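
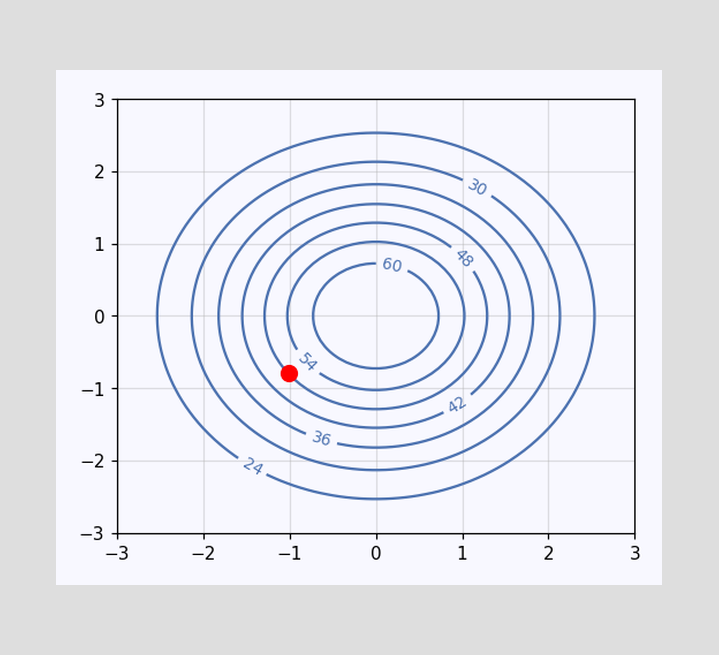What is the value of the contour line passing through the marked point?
48

The marked point sits on the contour labelled 48.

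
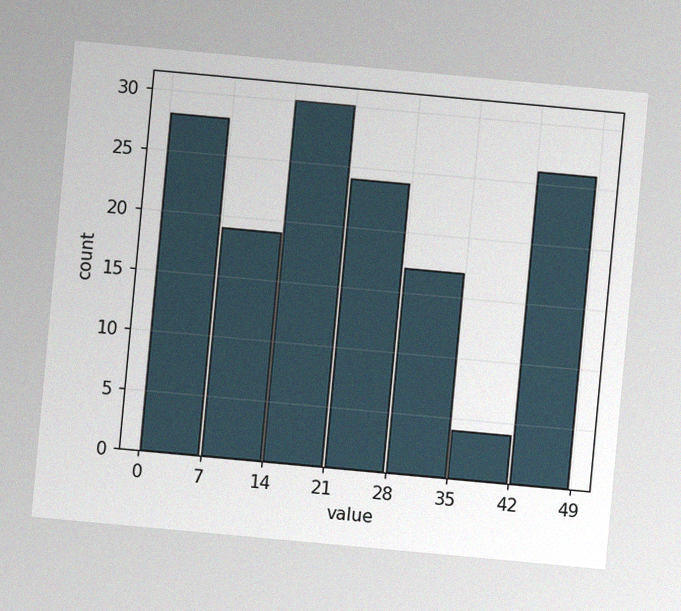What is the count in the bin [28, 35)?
17

The chart is tilted about 5° clockwise, with some photo noise. The [28, 35) bin has height 17.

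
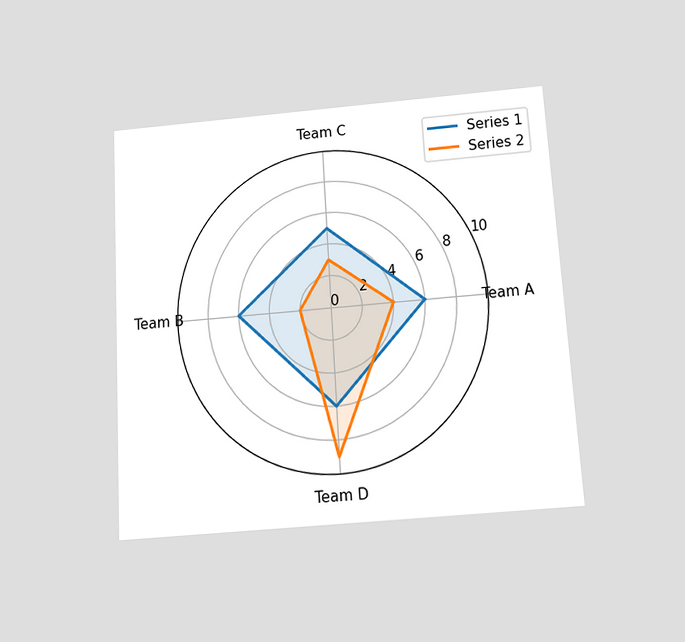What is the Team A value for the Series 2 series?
4

The chart is tilted about 3° counter-clockwise and viewed slightly from below. On the Team A axis, Series 2 reaches 4.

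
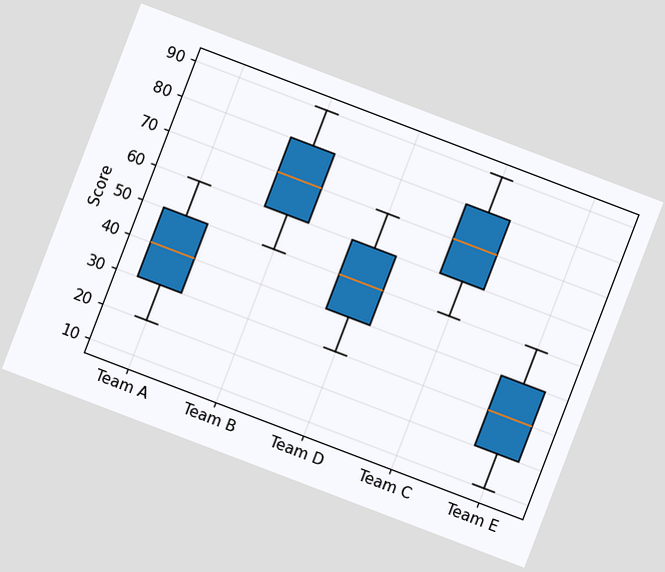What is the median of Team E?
The chart is tilted about 21° clockwise. The median line in the Team E box sits at 30.

30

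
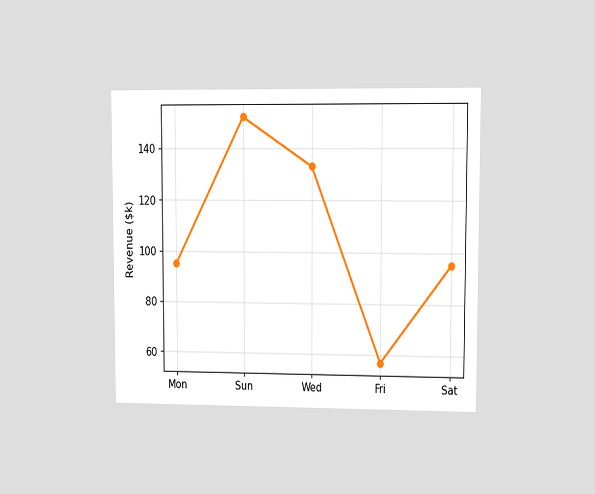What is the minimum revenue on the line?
$57k

The chart is viewed at a slight angle. The lowest point is at Fri, and reading across to the y-axis gives $57k.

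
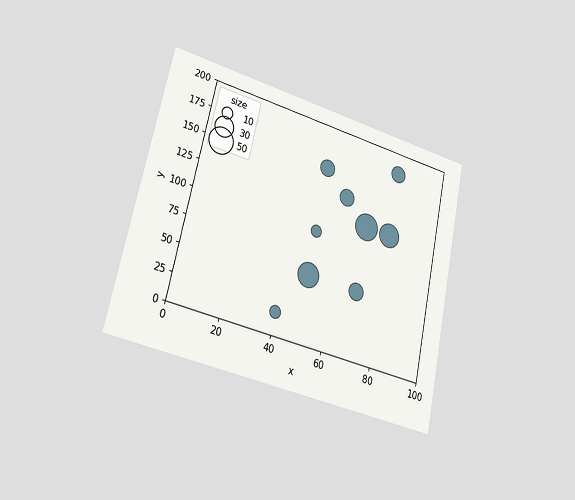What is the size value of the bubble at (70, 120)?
The chart is tilted about 12° clockwise and viewed slightly from the left. Matching the bubble at (70, 120) against the size legend gives 50.

50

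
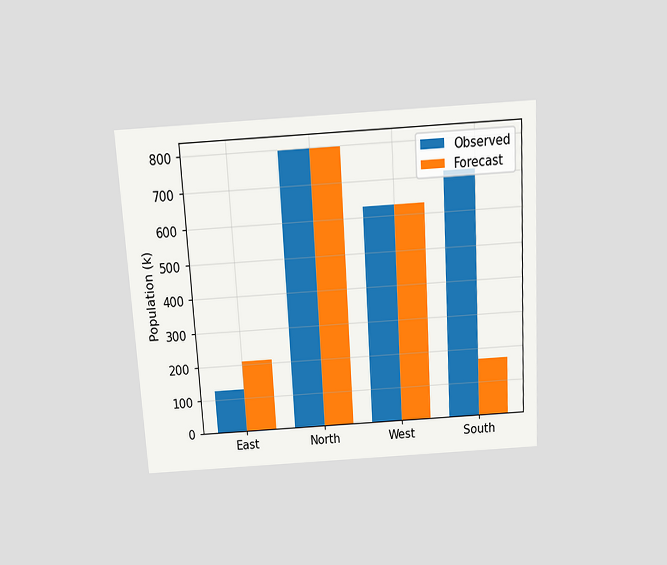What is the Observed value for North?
798k

The chart is tilted about 3° counter-clockwise and viewed slightly from above. The Observed bar at North reaches 798k on the y-axis.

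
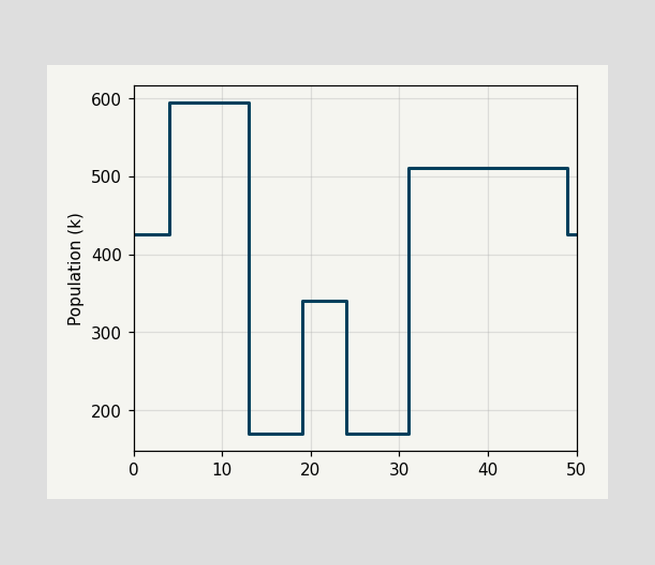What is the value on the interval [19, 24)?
On [19, 24) the step sits at 340k.

340k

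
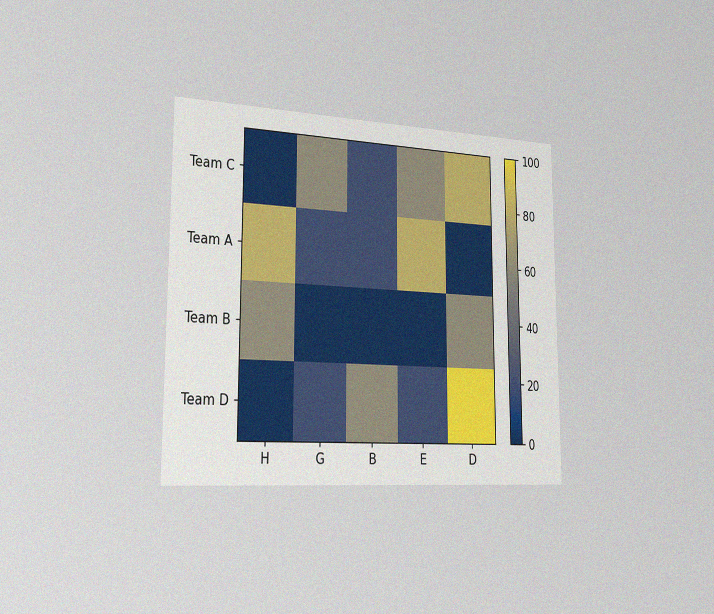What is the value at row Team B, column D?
The chart is viewed slightly from the left, with some photo noise. Matching cell (Team B, D) against the colorbar gives 60.

60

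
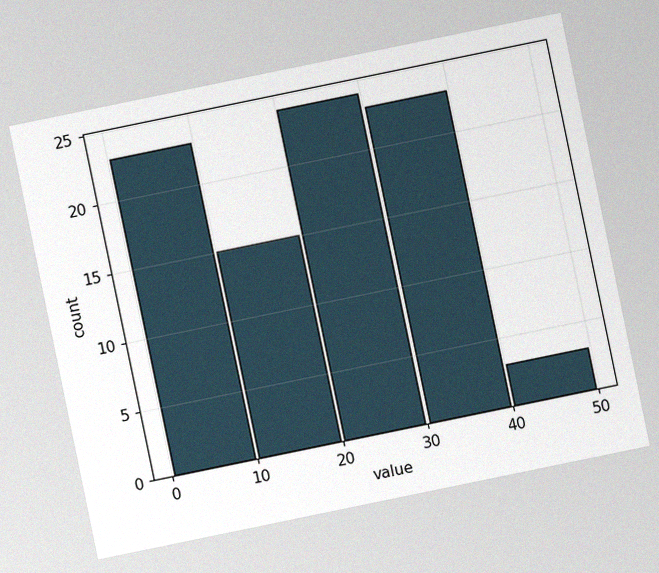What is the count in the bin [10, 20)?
15

The chart is tilted about 12° counter-clockwise, with some photo noise. The [10, 20) bin has height 15.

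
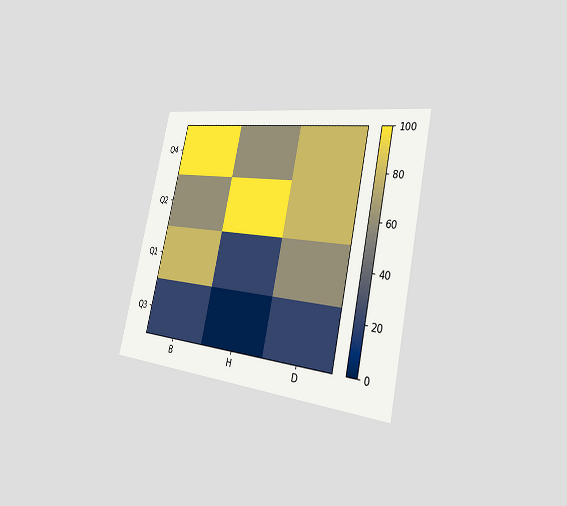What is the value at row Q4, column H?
The chart is tilted about 12° clockwise and viewed slightly from the right. Matching cell (Q4, H) against the colorbar gives 60.

60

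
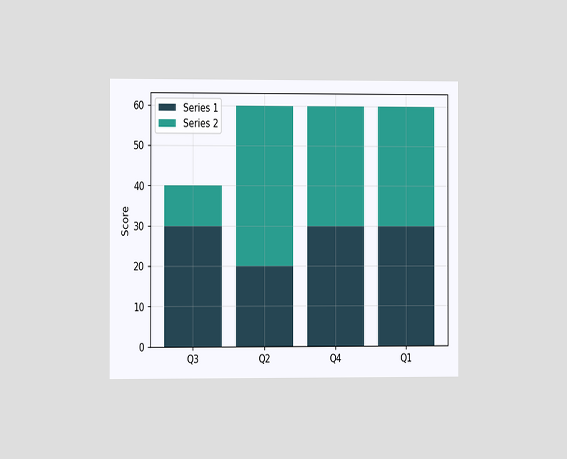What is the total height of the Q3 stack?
40

The chart is viewed slightly from the left. The Q3 stack's top reaches 40 on the y-axis.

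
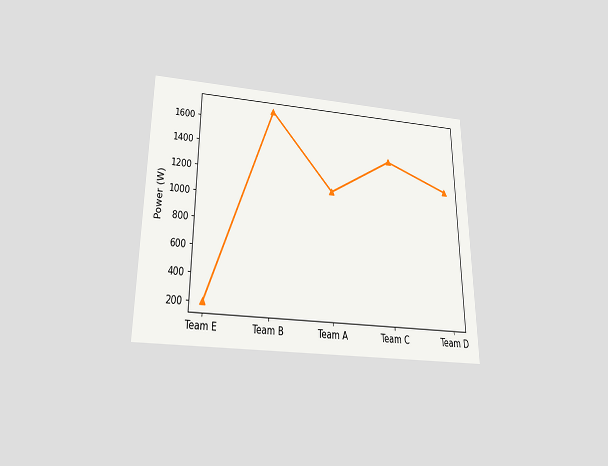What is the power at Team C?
The chart is viewed slightly from below. At Team C, the line is at 1400W.

1400W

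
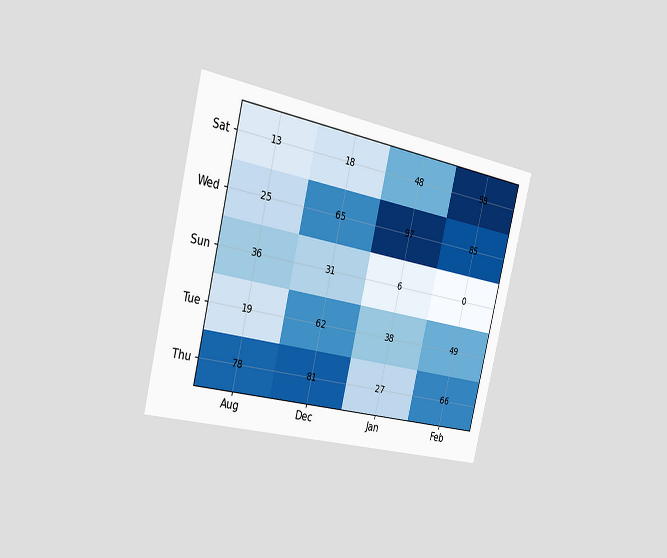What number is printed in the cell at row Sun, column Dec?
31

The chart is tilted about 14° clockwise and viewed slightly from the left. The (Sun, Dec) cell reads 31.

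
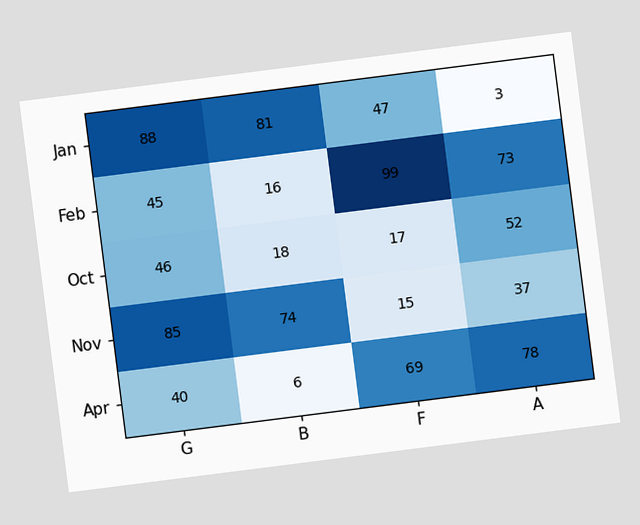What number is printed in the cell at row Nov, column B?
The chart is tilted about 7° counter-clockwise. The (Nov, B) cell reads 74.

74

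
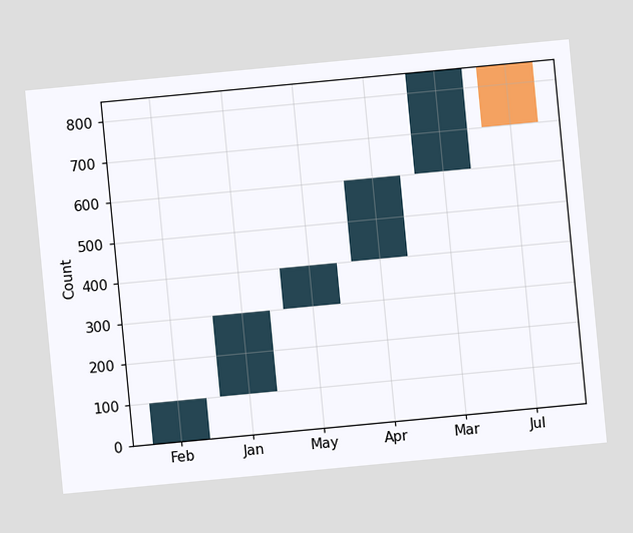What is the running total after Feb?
The chart is tilted about 5° counter-clockwise. After Feb the running total reaches 100.

100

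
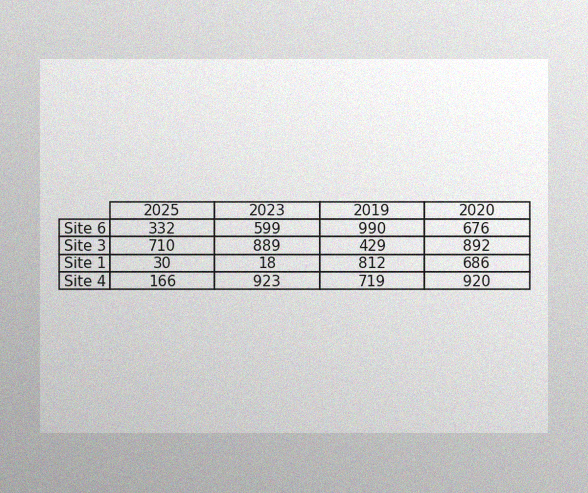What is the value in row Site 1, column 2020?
The image has some photo noise and uneven lighting. The (Site 1, 2020) cell reads 686.

686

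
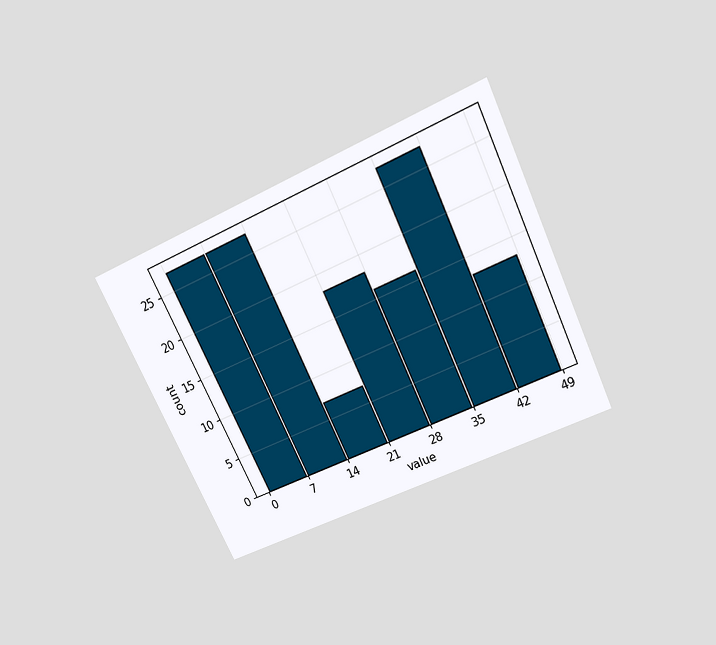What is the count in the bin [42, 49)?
The chart is tilted about 25° counter-clockwise and viewed slightly from above. The [42, 49) bin has height 13.

13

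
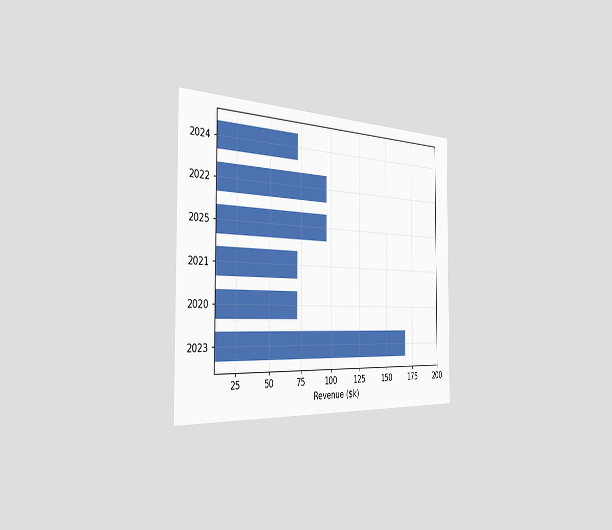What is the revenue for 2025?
$96k

The chart is viewed slightly from the left. Reading along the chart's x-axis, the 2025 bar reaches $96k.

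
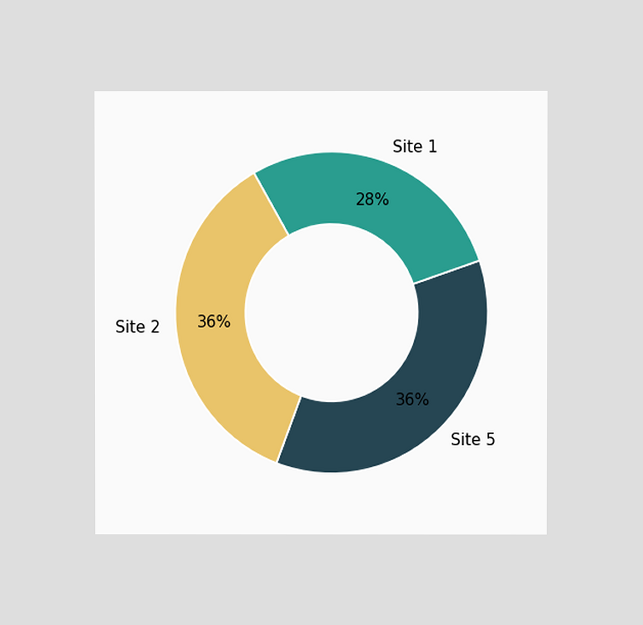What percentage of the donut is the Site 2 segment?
36%

The chart is viewed at a slight angle. The Site 2 segment takes up 36% of the ring.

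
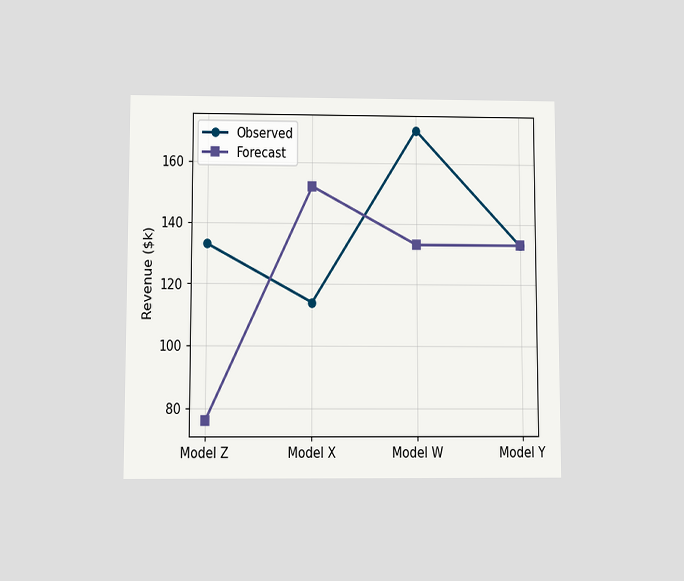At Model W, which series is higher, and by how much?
Observed, by $38k

The chart is viewed slightly from below. At Model W, Observed sits above the other line by $38k.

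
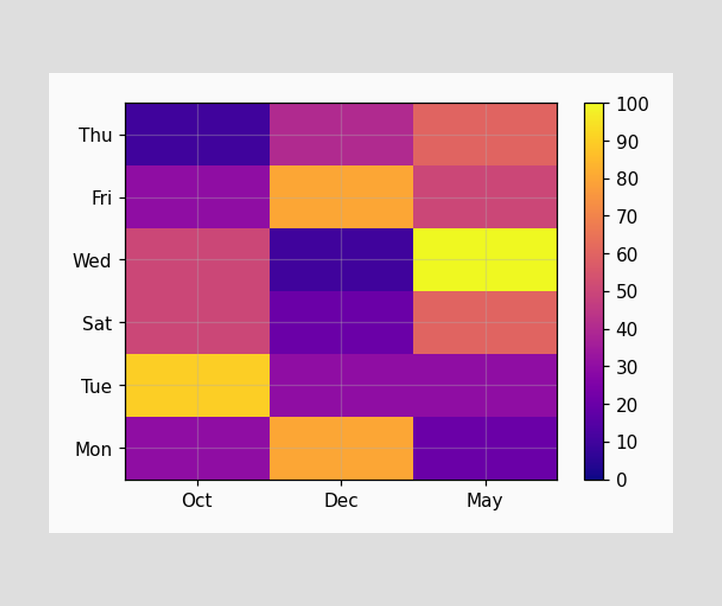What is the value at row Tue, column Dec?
Matching cell (Tue, Dec) against the colorbar gives 30.

30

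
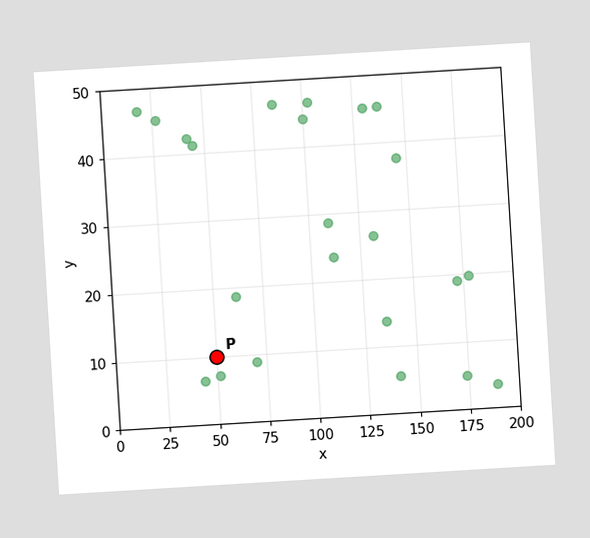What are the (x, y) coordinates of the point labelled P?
The chart is tilted about 3° counter-clockwise. Following the gridlines from P to each axis, P sits at (50, 10).

(50, 10)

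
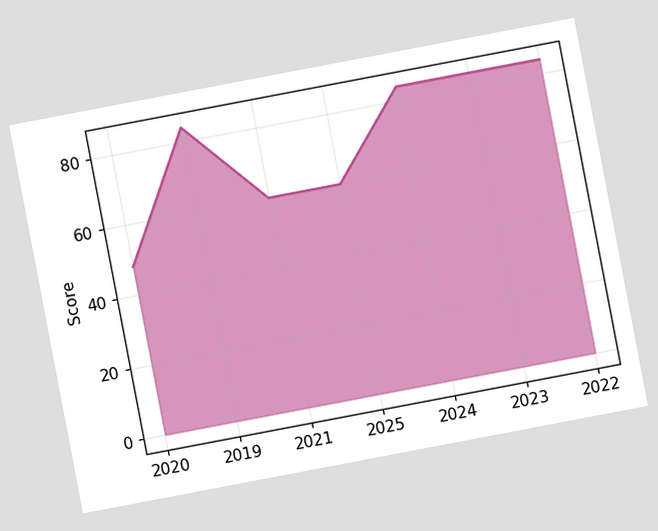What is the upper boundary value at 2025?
The chart is tilted about 11° counter-clockwise. At 2025 the upper boundary is at 60.

60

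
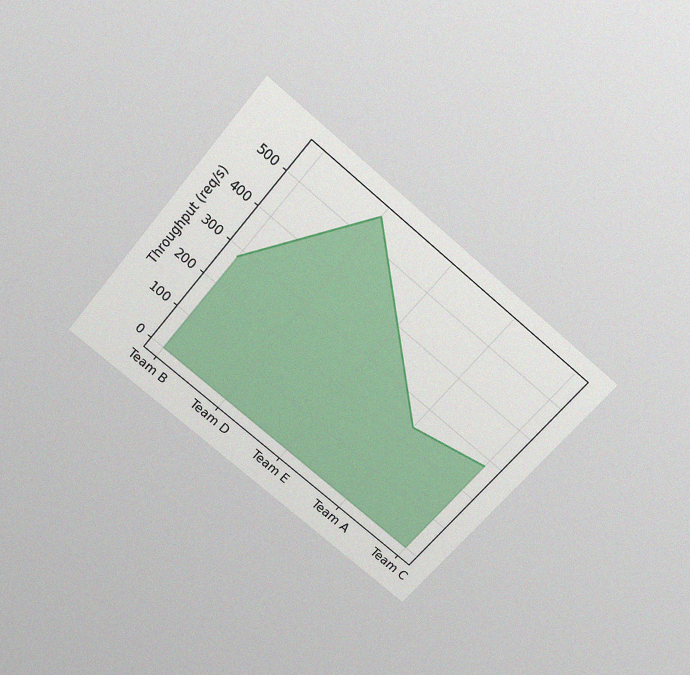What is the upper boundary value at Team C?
280req/s

The chart is tilted about 40° clockwise and viewed slightly from above, with some photo noise. At Team C the upper boundary is at 280req/s.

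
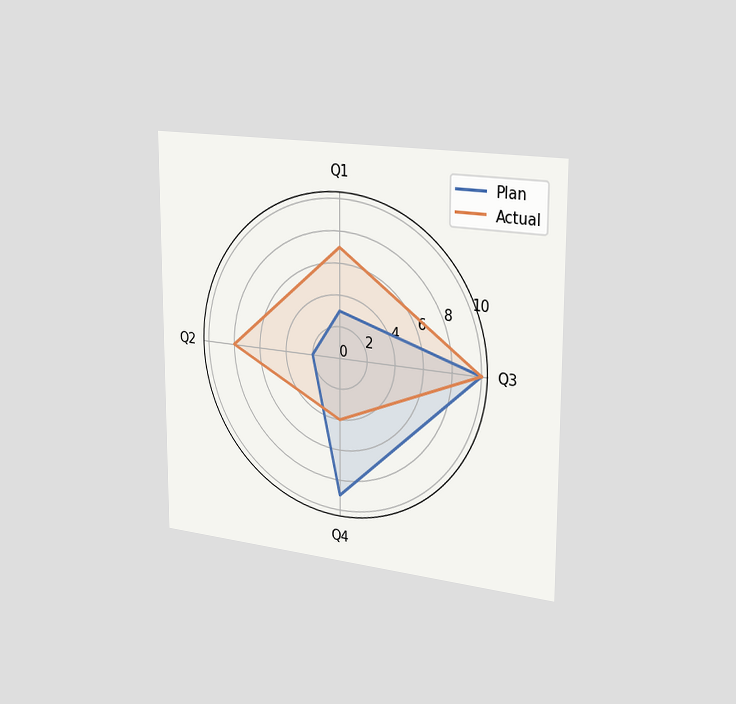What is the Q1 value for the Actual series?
The chart is viewed slightly from the right. On the Q1 axis, Actual reaches 7.

7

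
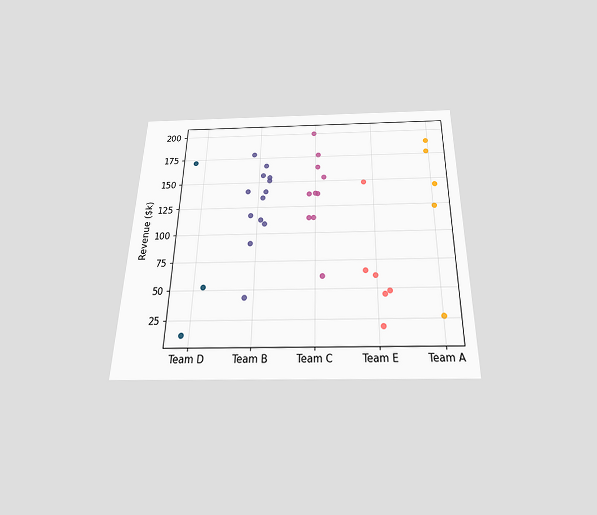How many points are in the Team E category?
The chart is viewed slightly from below. Counting the markers in the Team E column gives 6.

6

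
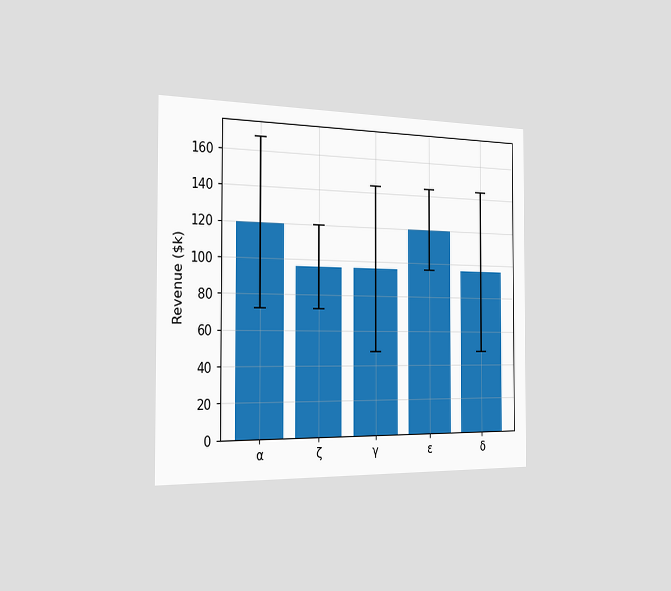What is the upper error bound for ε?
$144k

The chart is viewed slightly from the left. The ε bar's upper whisker reaches $144k.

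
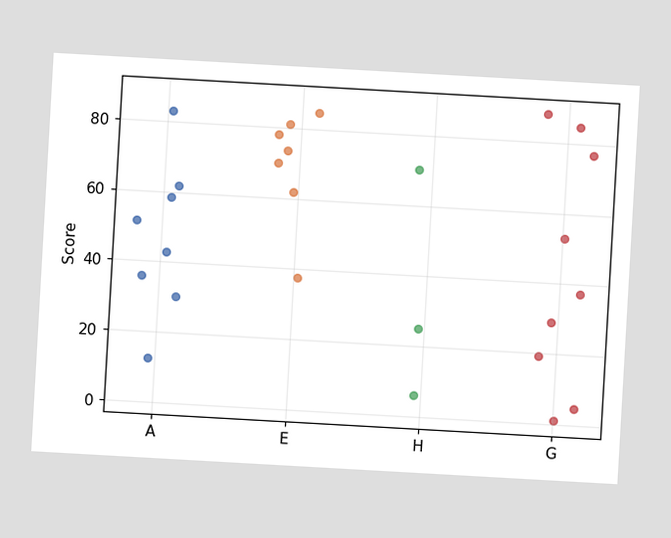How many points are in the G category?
The chart is tilted about 3° clockwise. Counting the markers in the G column gives 9.

9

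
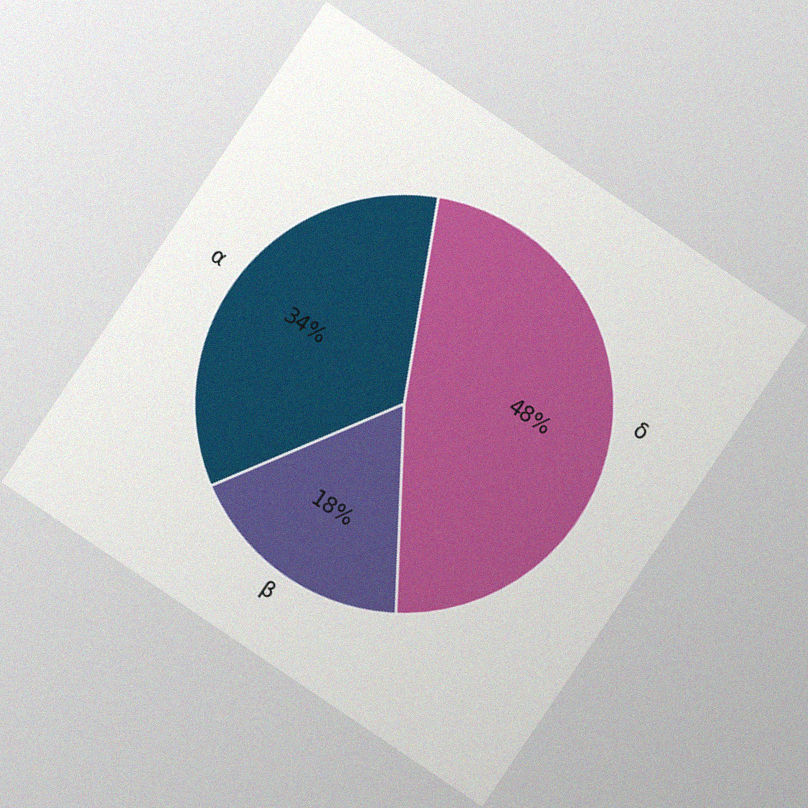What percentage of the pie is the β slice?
18%

The chart is tilted about 34° clockwise, with some photo noise. The β slice takes up 18% of the pie.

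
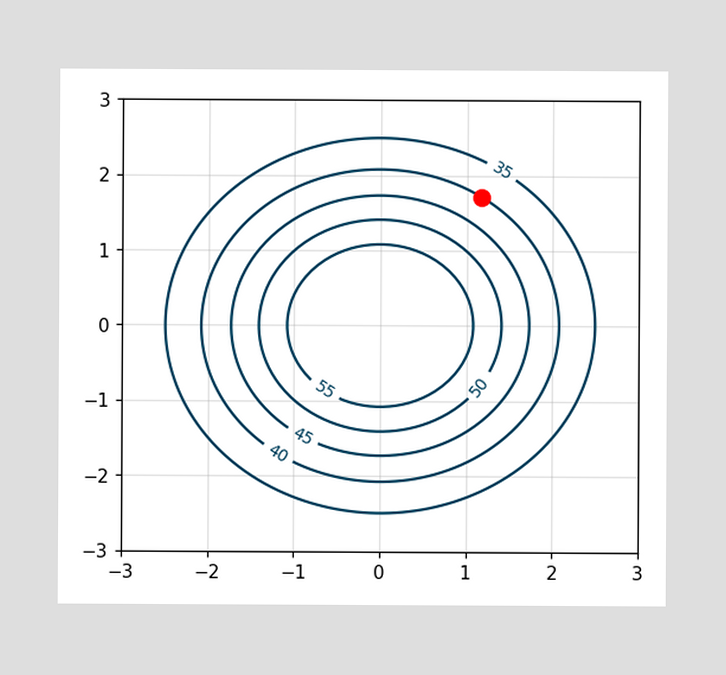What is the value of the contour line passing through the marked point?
The marked point sits on the contour labelled 40.

40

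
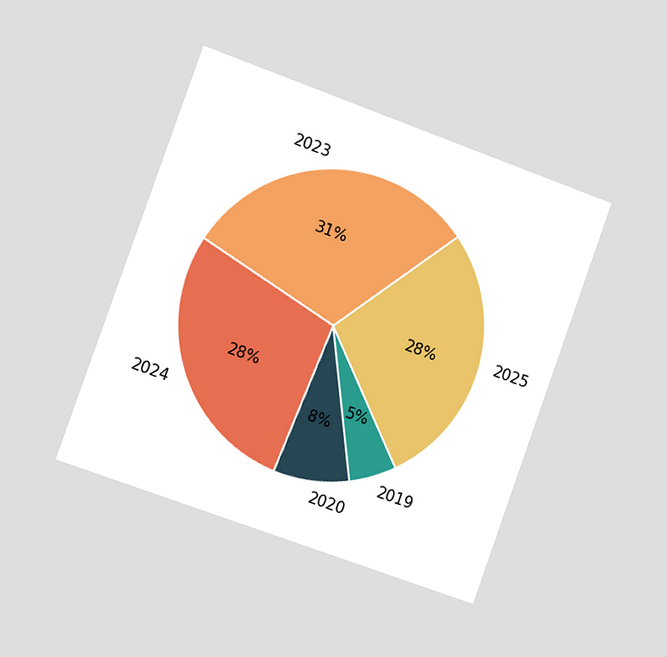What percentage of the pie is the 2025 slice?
28%

The chart is tilted about 20° clockwise and viewed slightly from the left. The 2025 slice takes up 28% of the pie.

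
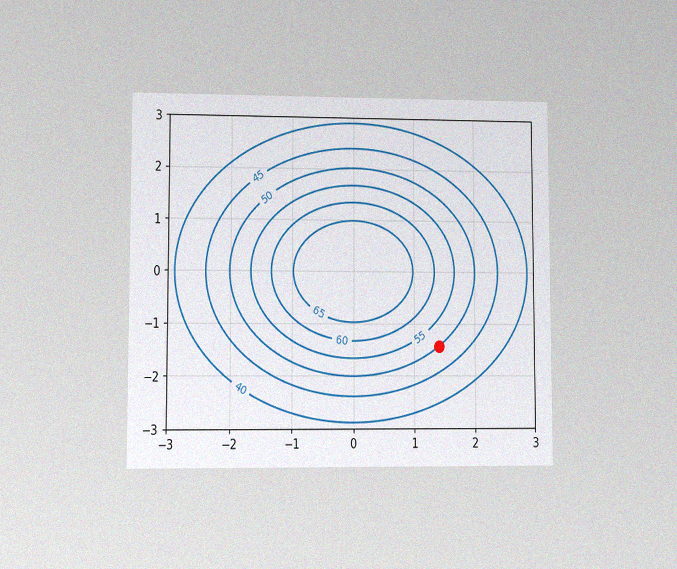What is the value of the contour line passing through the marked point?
The chart is viewed at a slight angle, with some photo noise. The marked point sits on the contour labelled 50.

50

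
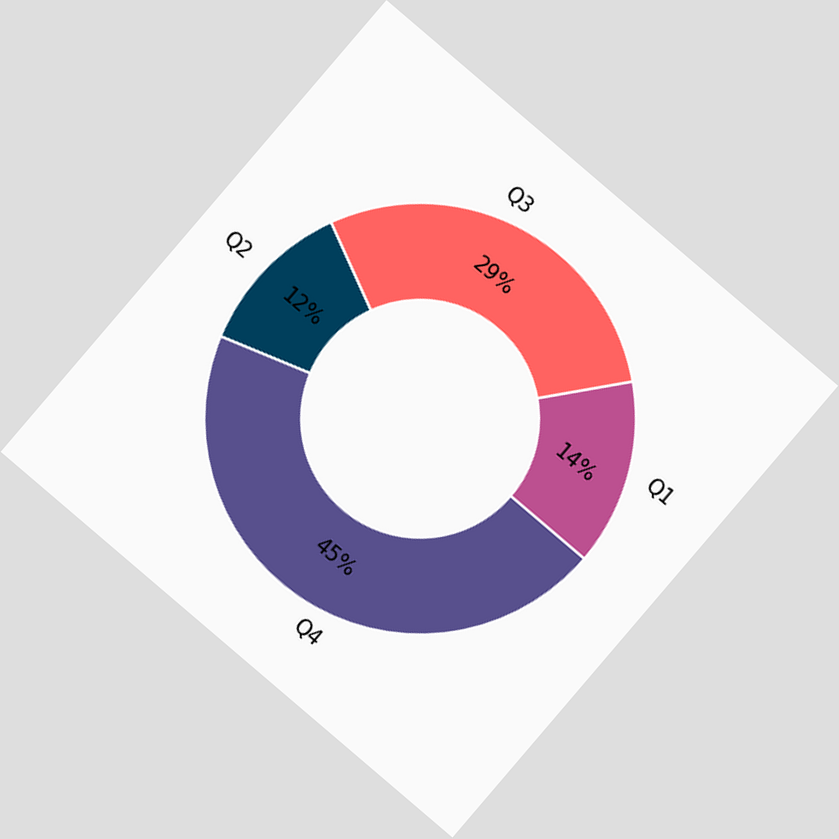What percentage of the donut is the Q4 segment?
45%

The chart is tilted about 40° clockwise. The Q4 segment takes up 45% of the ring.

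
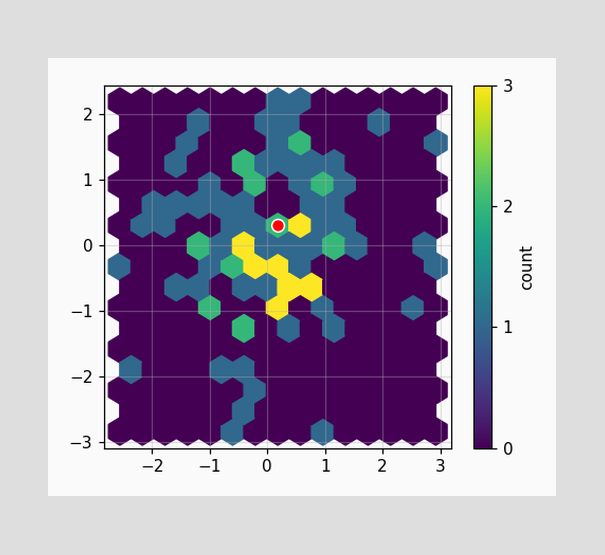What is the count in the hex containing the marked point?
The marked hex reads 2 on the colorbar.

2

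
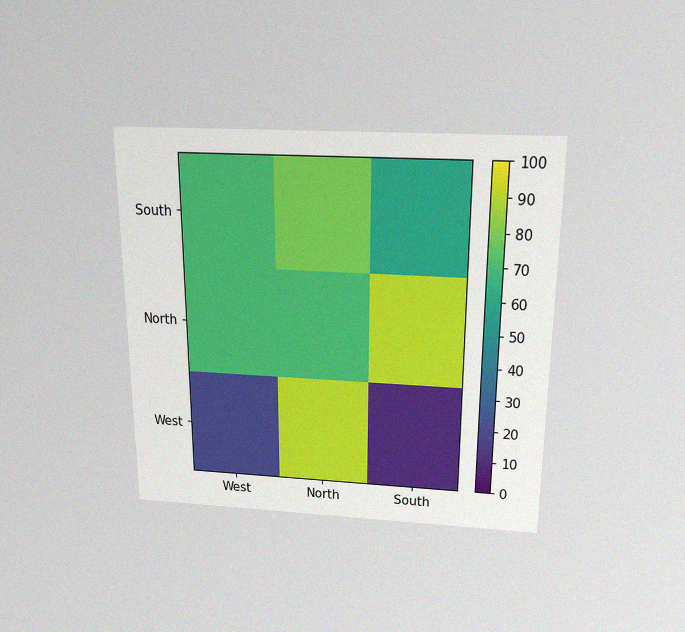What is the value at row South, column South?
60

The chart is viewed slightly from above, with some photo noise. Matching cell (South, South) against the colorbar gives 60.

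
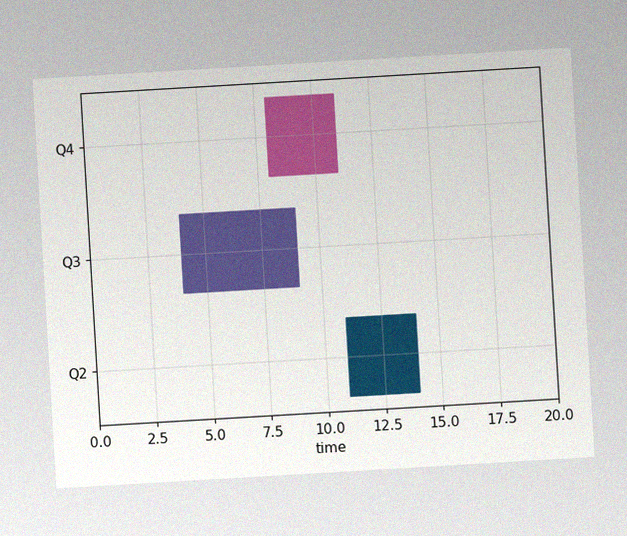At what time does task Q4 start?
8

The chart is tilted about 3° counter-clockwise, with some photo noise. The Q4 bar begins at t=8.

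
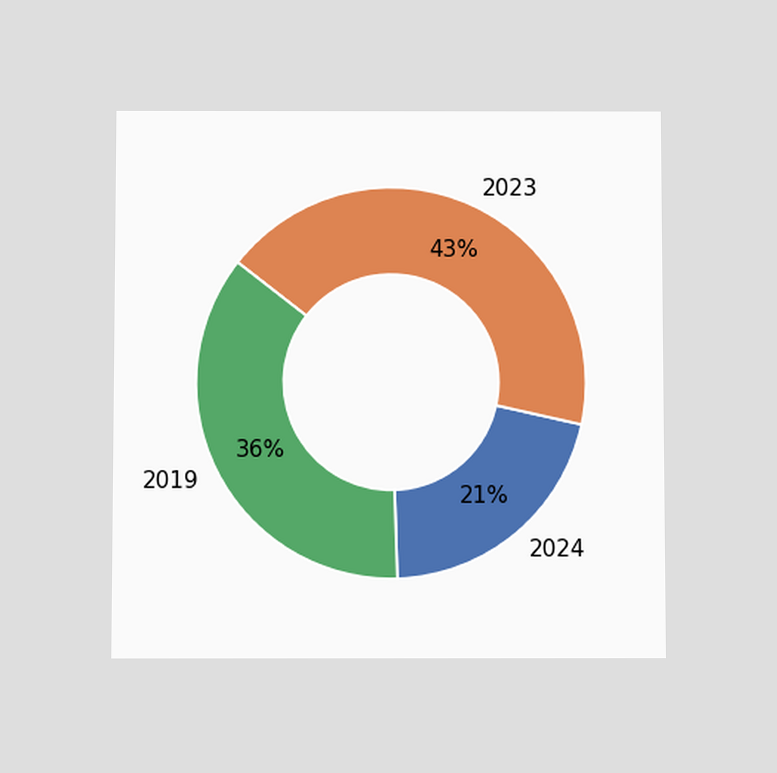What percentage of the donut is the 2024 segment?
The chart is viewed slightly from below. The 2024 segment takes up 21% of the ring.

21%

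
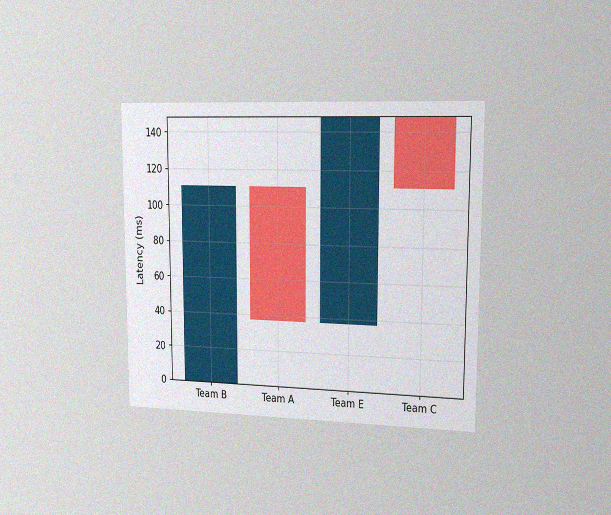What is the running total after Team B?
111ms

The chart is viewed slightly from the right, with some photo noise. After Team B the running total reaches 111ms.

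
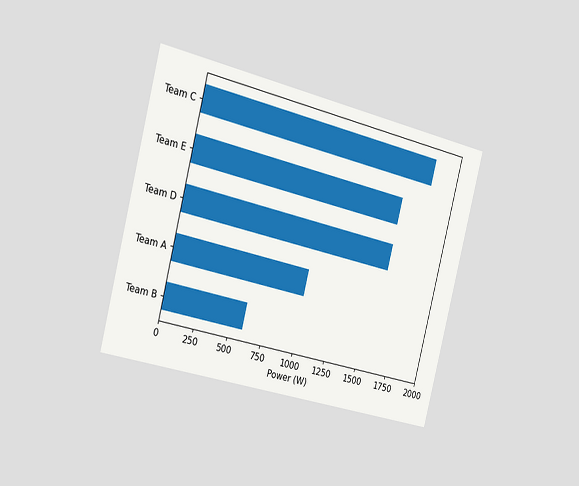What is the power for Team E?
The chart is tilted about 14° clockwise and viewed slightly from the left. Reading along the chart's x-axis, the Team E bar reaches 1600W.

1600W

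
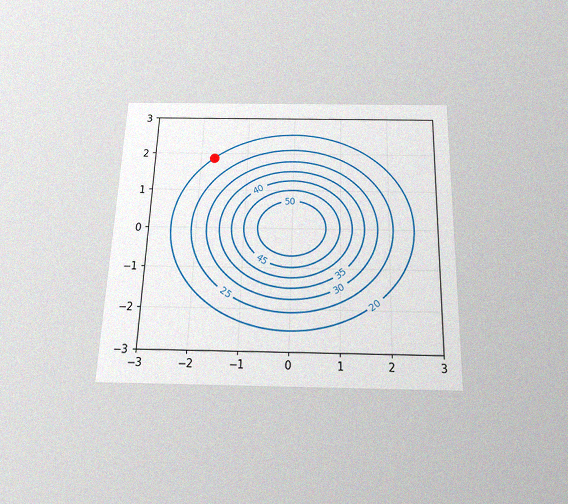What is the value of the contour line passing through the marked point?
The chart is viewed slightly from below, with some photo noise. The marked point sits on the contour labelled 20.

20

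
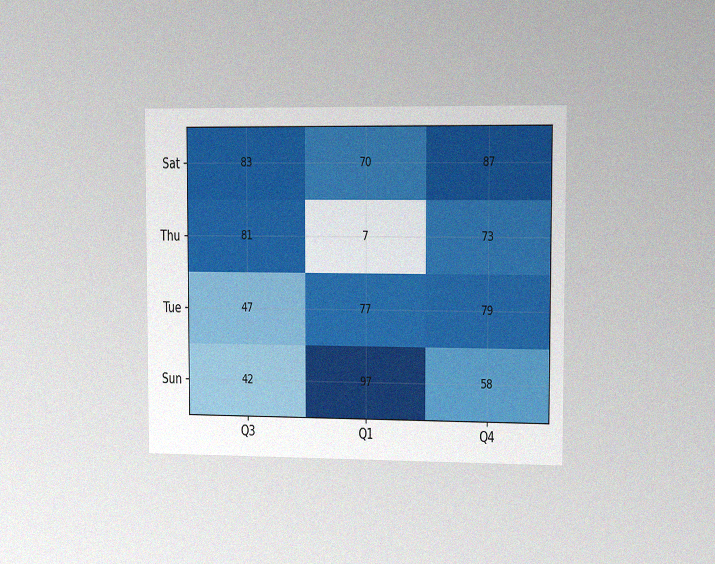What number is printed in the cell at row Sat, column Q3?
83

The chart is viewed slightly from the right, with some photo noise. The (Sat, Q3) cell reads 83.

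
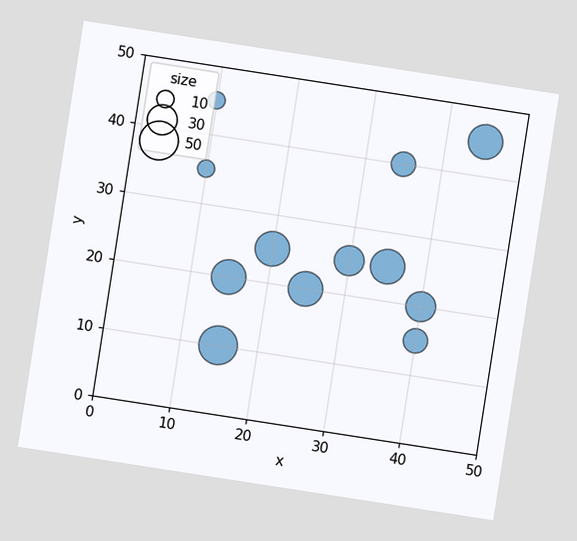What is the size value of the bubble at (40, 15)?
The chart is tilted about 9° clockwise. Matching the bubble at (40, 15) against the size legend gives 20.

20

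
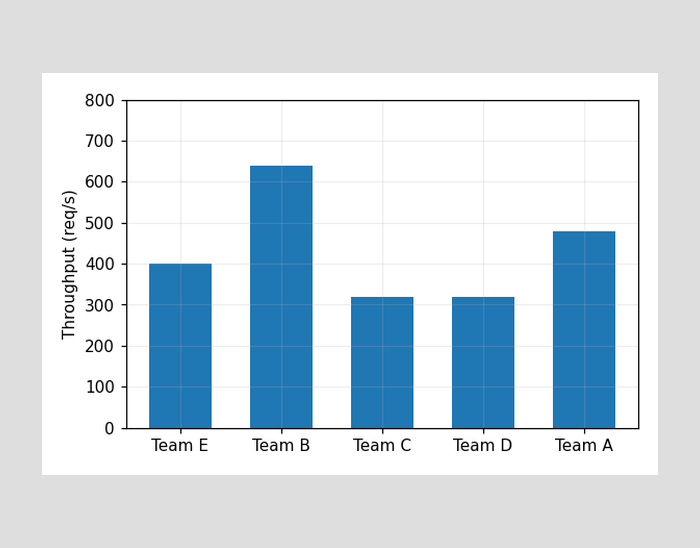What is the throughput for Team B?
640req/s

Reading along the chart's y-axis, the Team B bar reaches 640req/s.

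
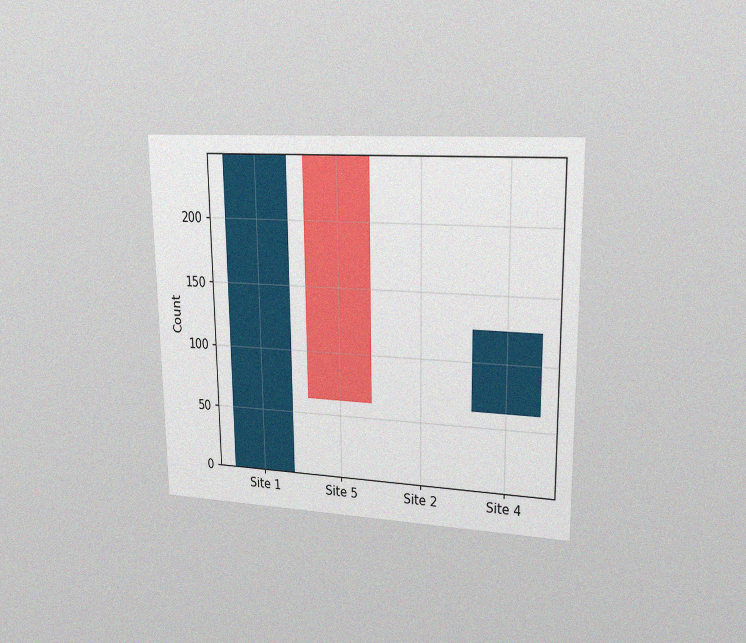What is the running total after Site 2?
62

The chart is viewed at a slight angle, with some photo noise. After Site 2 the running total reaches 62.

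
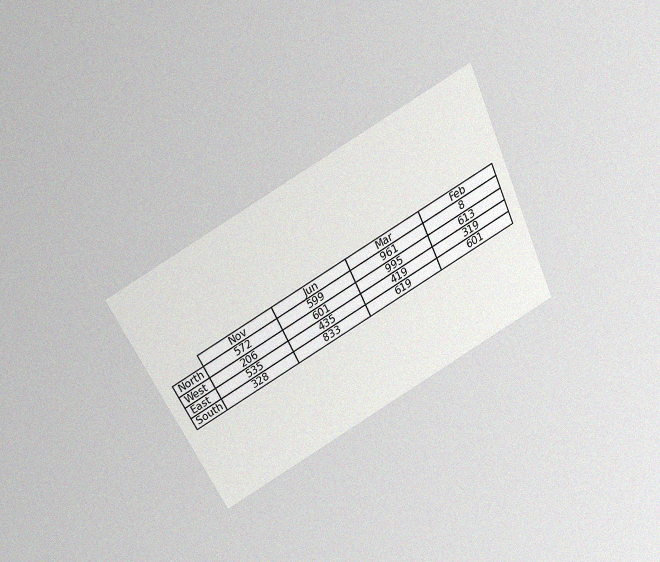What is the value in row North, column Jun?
The chart is tilted about 26° counter-clockwise and viewed slightly from above, with some photo noise. The (North, Jun) cell reads 599.

599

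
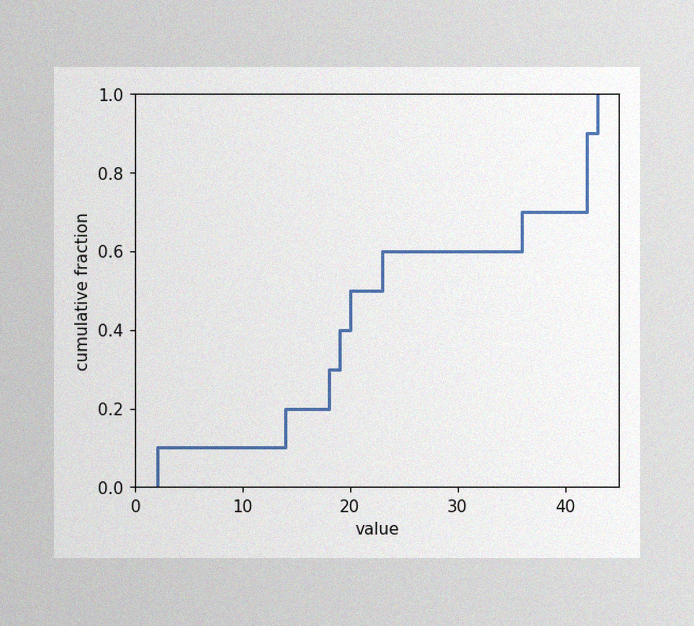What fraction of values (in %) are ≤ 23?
The image has some photo noise and uneven lighting. At x=23 the ECDF step is at 60%.

60%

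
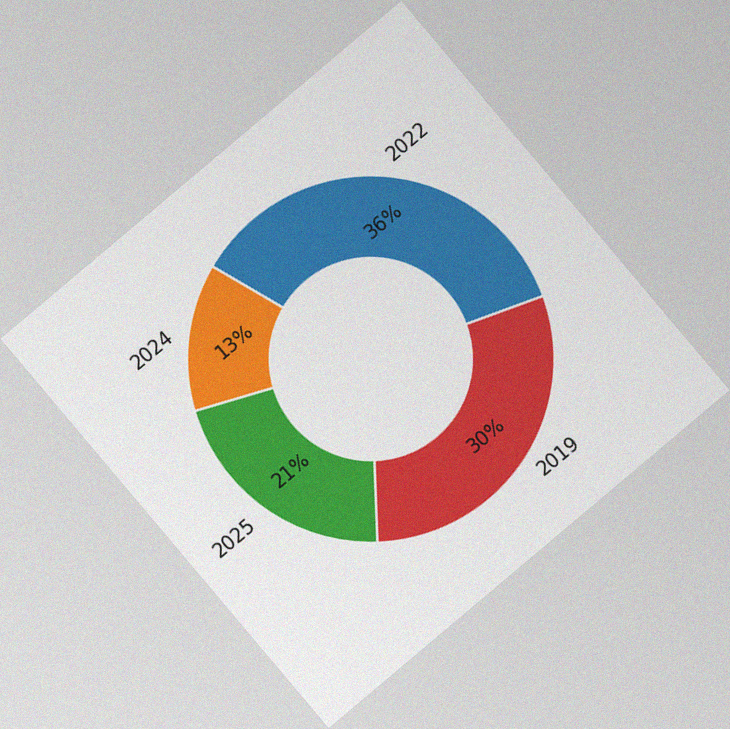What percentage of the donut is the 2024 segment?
The chart is tilted about 40° counter-clockwise, with some photo noise. The 2024 segment takes up 13% of the ring.

13%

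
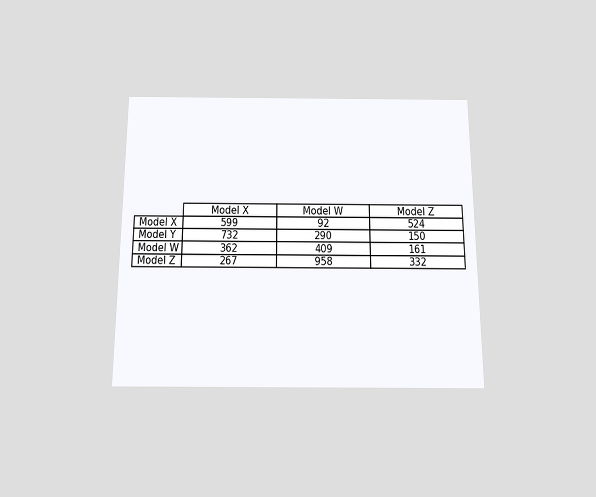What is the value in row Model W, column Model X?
362

The chart is viewed slightly from below. The (Model W, Model X) cell reads 362.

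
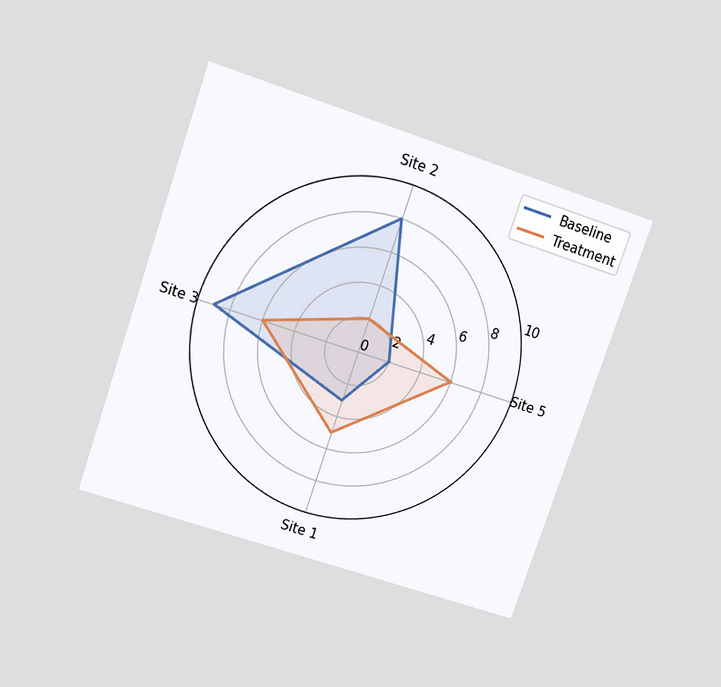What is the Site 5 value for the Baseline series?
2

The chart is tilted about 19° clockwise and viewed slightly from above. On the Site 5 axis, Baseline reaches 2.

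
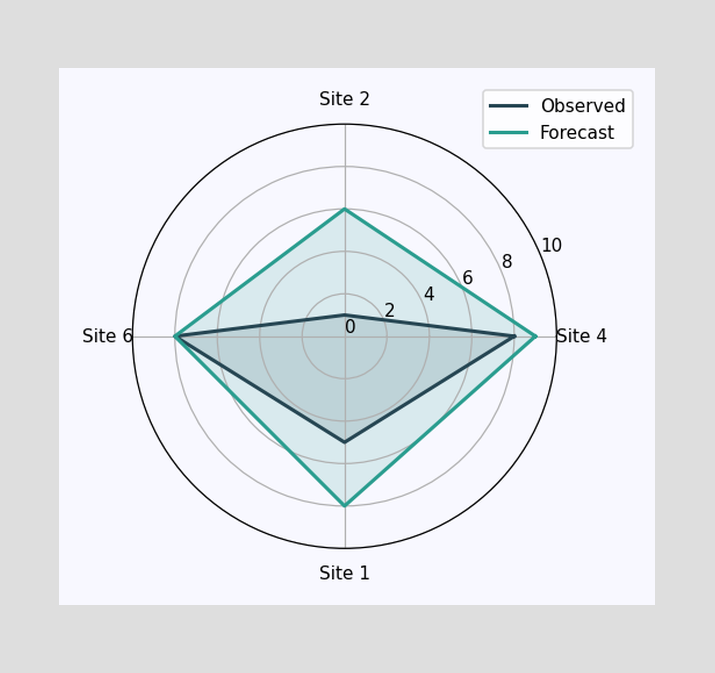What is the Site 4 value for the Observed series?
8

On the Site 4 axis, Observed reaches 8.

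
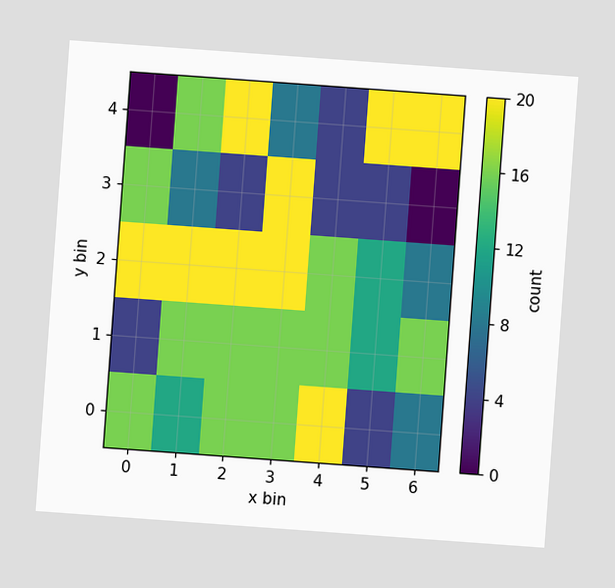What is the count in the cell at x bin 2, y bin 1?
16

The chart is tilted about 4° clockwise. Matching the cell (2, 1) against the colorbar gives 16.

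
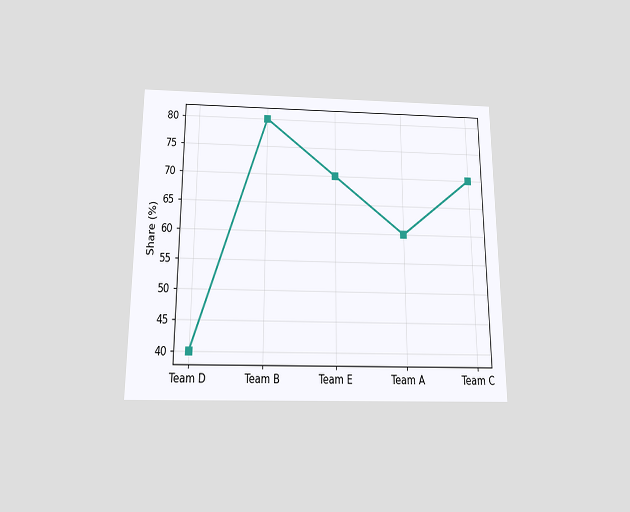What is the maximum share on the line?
80%

The chart is viewed slightly from below. The highest point is at Team B, and reading across to the y-axis gives 80%.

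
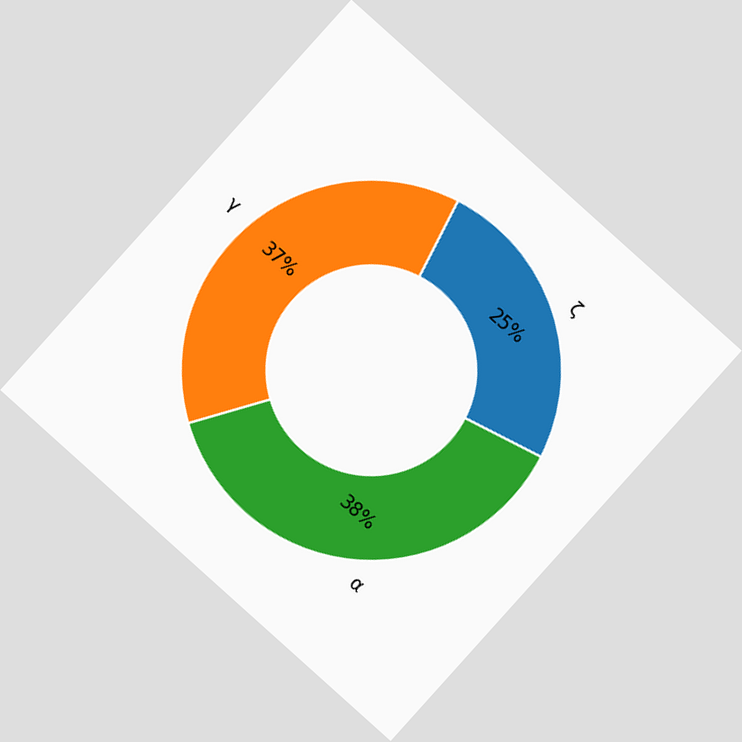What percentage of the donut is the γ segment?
37%

The chart is tilted about 42° clockwise. The γ segment takes up 37% of the ring.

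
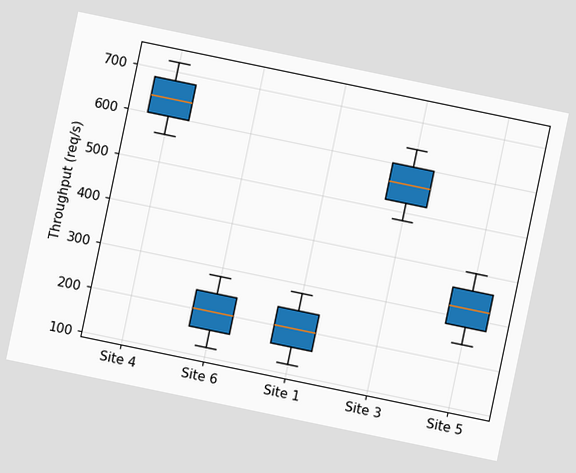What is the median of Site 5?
The chart is tilted about 12° clockwise. The median line in the Site 5 box sits at 320req/s.

320req/s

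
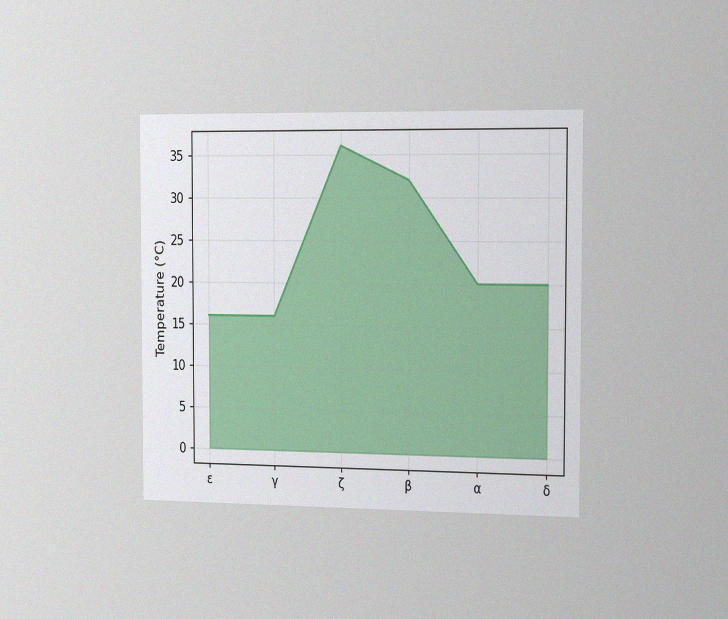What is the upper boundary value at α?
The chart is viewed slightly from the right, with some photo noise. At α the upper boundary is at 20°C.

20°C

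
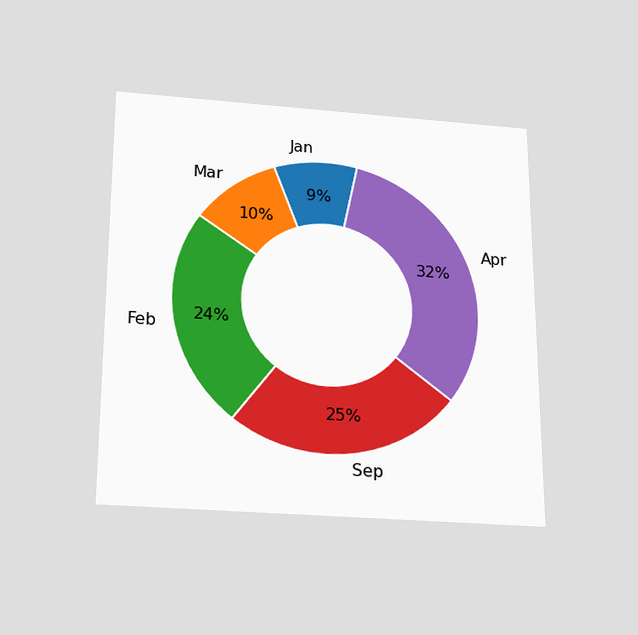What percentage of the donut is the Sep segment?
25%

The chart is viewed slightly from below. The Sep segment takes up 25% of the ring.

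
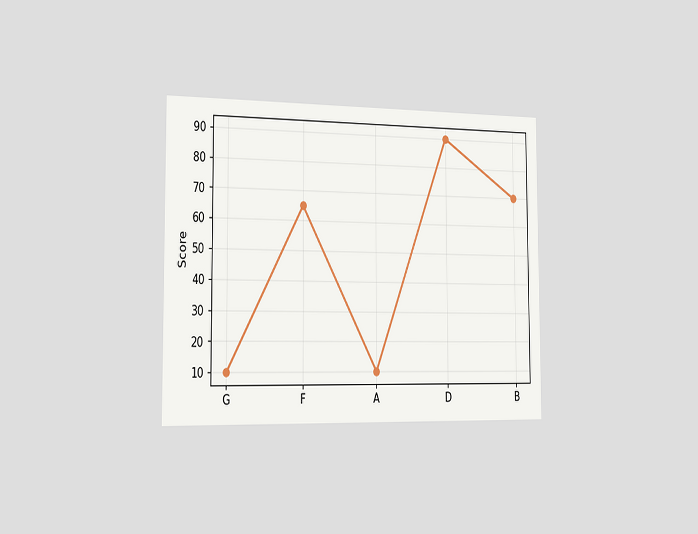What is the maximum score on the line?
90

The chart is viewed slightly from the left. The highest point is at D, and reading across to the y-axis gives 90.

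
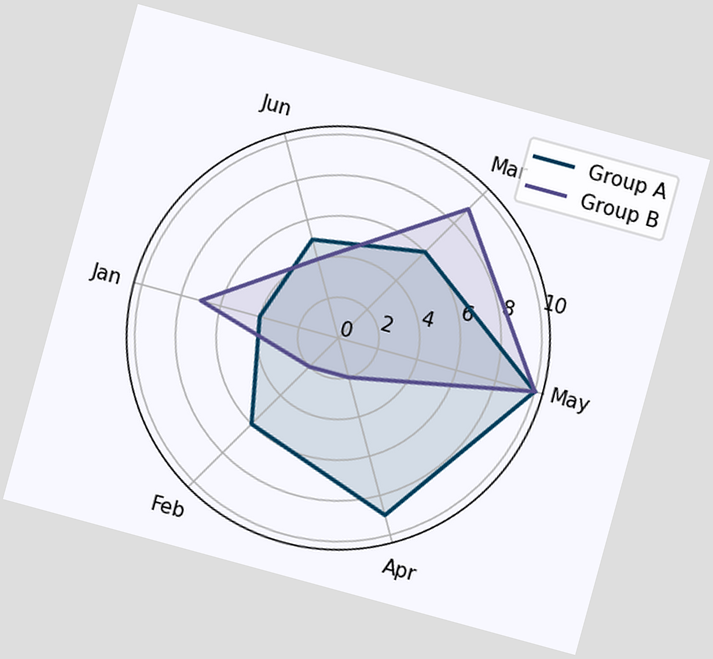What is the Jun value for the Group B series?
The chart is tilted about 15° clockwise. On the Jun axis, Group B reaches 4.

4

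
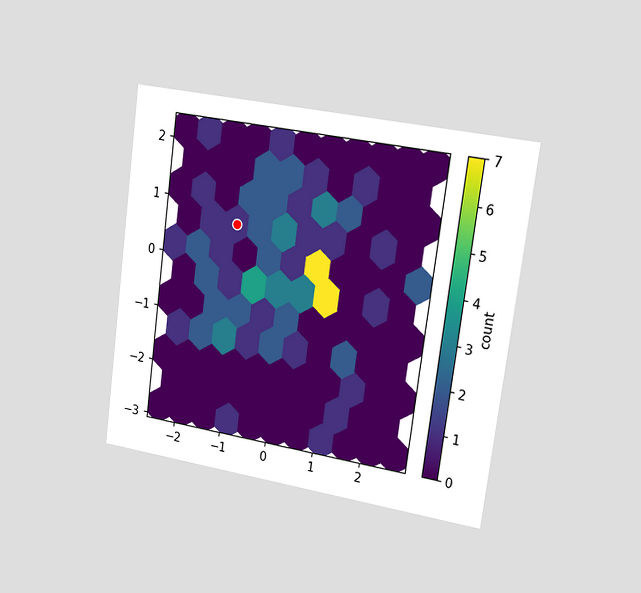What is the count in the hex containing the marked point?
The chart is tilted about 8° clockwise and viewed slightly from the right. The marked hex reads 1 on the colorbar.

1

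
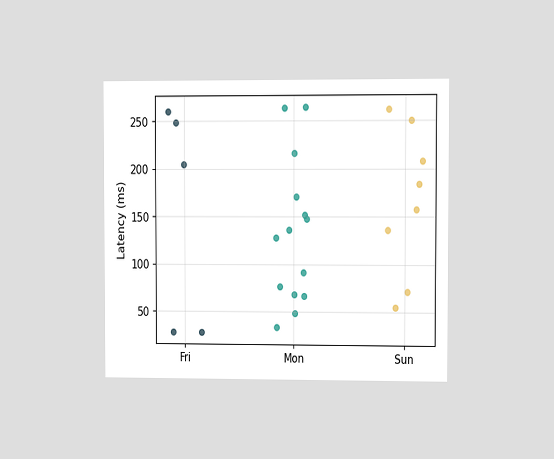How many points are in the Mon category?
14

The chart is viewed at a slight angle. Counting the markers in the Mon column gives 14.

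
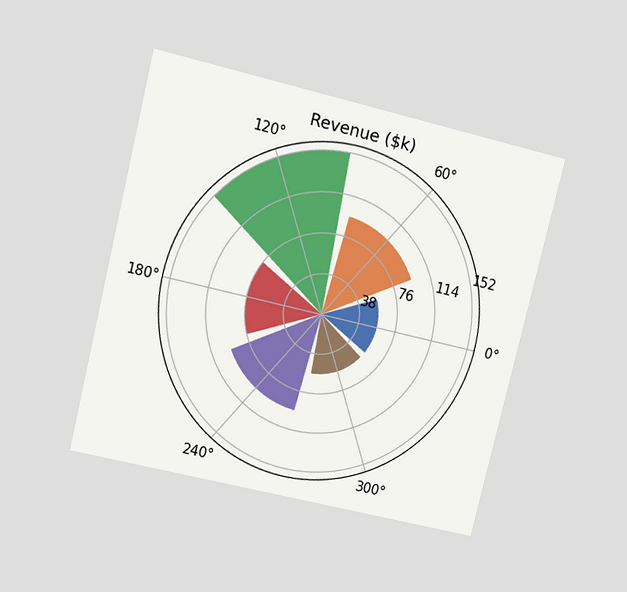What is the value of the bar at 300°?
The chart is tilted about 14° clockwise and viewed at a slight angle. The bar at 300° reaches $57k on the radial axis.

$57k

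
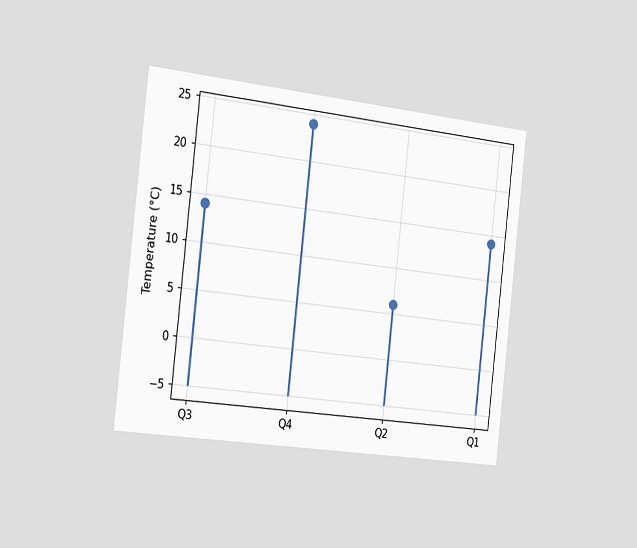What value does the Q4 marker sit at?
24°C

The chart is tilted about 6° clockwise and viewed slightly from the left. The Q4 marker sits at 24°C.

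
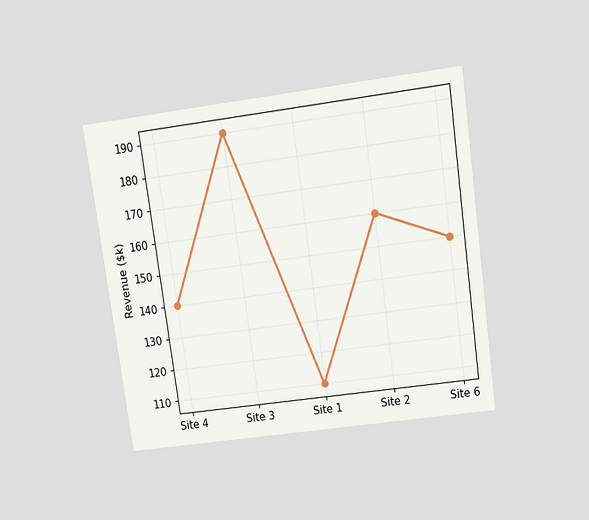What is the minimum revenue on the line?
The chart is tilted about 8° counter-clockwise and viewed slightly from above. The lowest point is at Site 1, and reading across to the y-axis gives $110k.

$110k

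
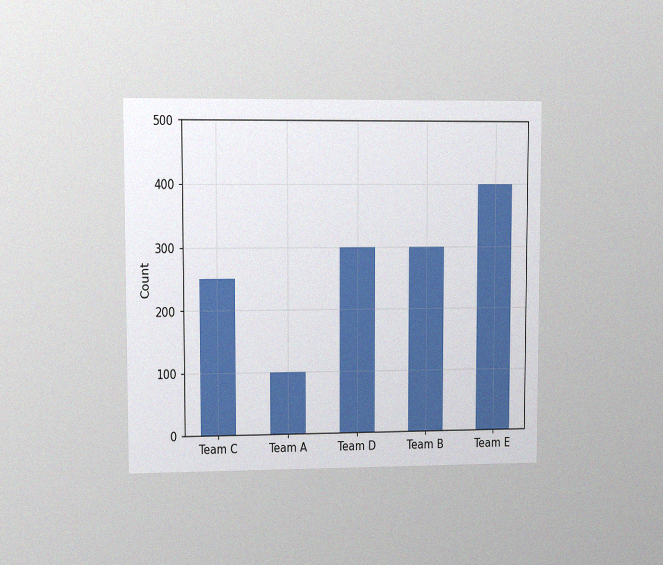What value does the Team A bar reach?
100

The chart is viewed at a slight angle, with some photo noise. Reading along the chart's y-axis, the Team A bar reaches 100.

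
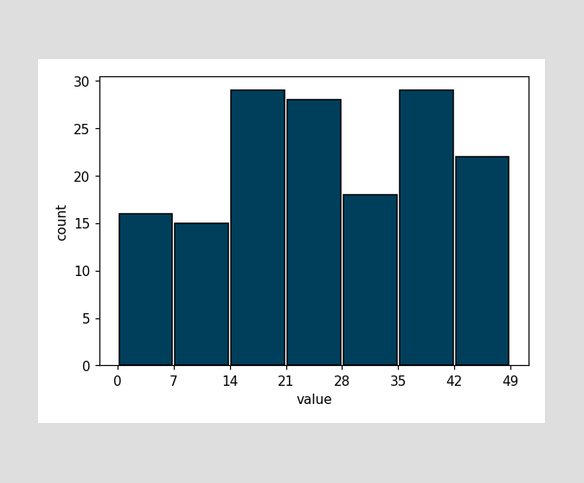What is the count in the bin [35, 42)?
The [35, 42) bin has height 29.

29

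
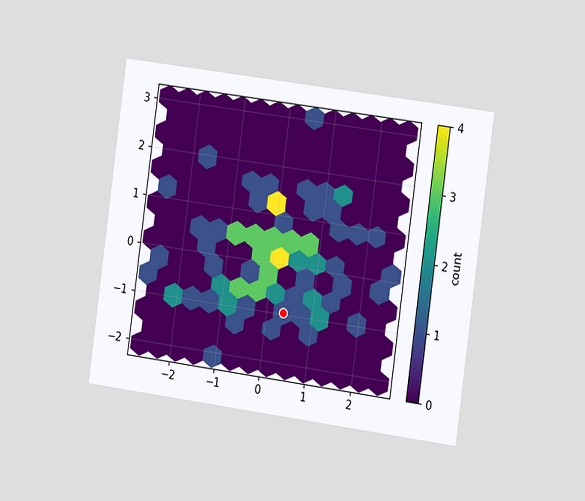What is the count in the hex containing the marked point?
1

The chart is tilted about 8° clockwise and viewed slightly from the right. The marked hex reads 1 on the colorbar.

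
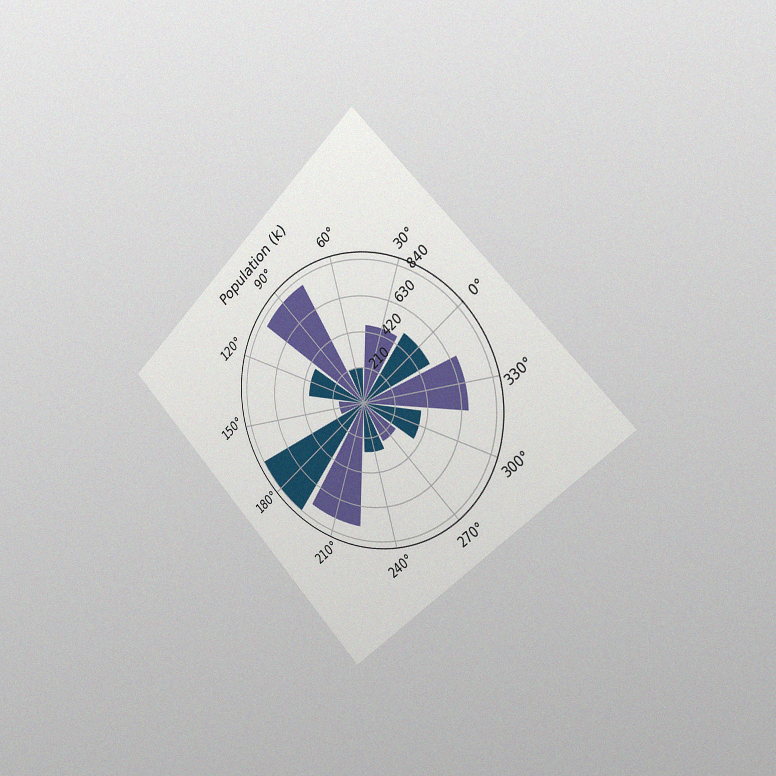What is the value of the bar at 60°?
The chart is tilted about 45° counter-clockwise and viewed slightly from the right, with some photo noise. The bar at 60° reaches 210k on the radial axis.

210k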